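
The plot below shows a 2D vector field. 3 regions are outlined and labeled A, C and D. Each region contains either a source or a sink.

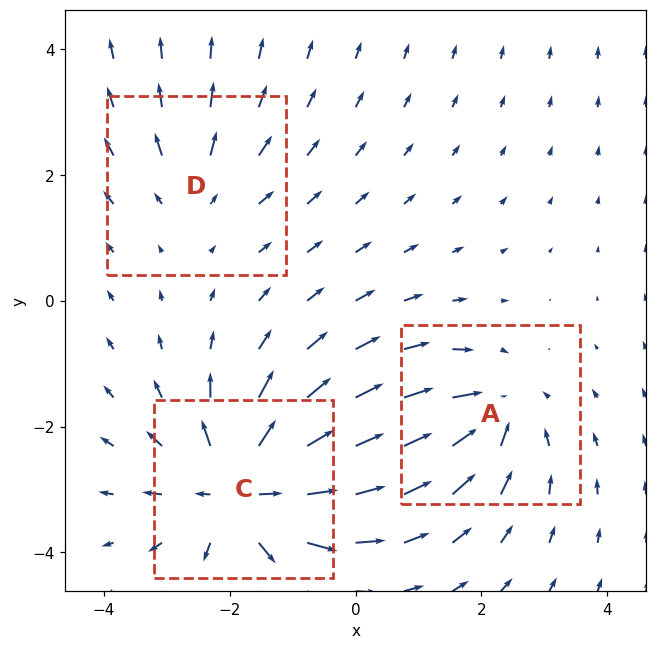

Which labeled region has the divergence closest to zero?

D

Divergence at each region's feature centre — A: about -3, C: about +5, D: about +2. Region D is closest to zero.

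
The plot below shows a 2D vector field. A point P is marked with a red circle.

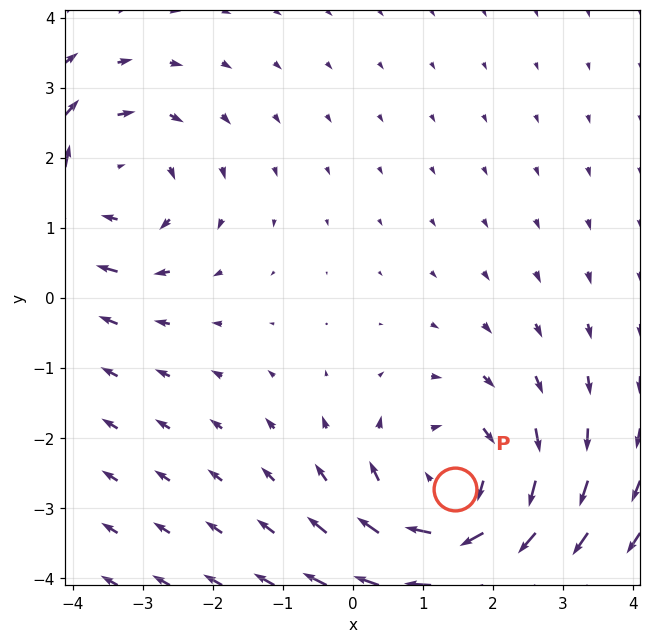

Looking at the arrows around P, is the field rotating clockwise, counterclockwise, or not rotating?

Near P at (1.5, -2.7) the arrows circulate clockwise. The curl (z-component) there is about -3; negative curl means clockwise rotation.

clockwise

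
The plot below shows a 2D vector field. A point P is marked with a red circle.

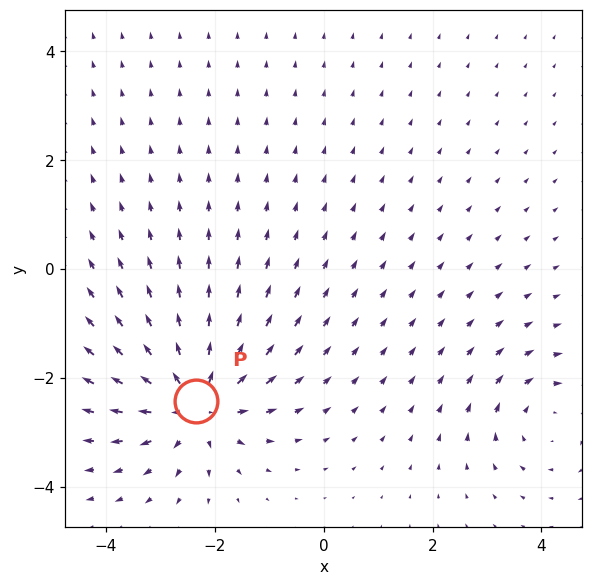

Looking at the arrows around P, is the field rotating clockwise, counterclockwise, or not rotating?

not rotating

Near P at (-2.4, -2.4) the arrows show no circulation. The curl there is ≈0.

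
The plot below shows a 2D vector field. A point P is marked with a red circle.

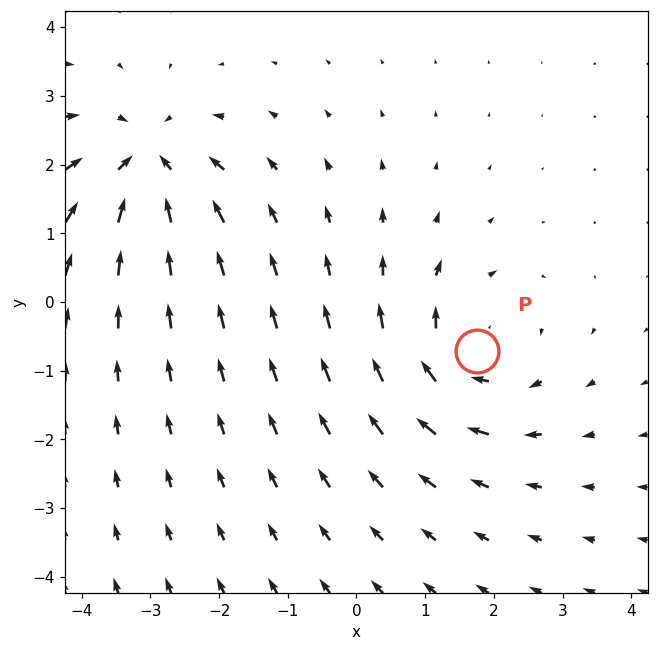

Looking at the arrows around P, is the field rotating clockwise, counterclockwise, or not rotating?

clockwise

Near P at (1.7, -0.7) the arrows circulate clockwise. The curl (z-component) there is about -3; negative curl means clockwise rotation.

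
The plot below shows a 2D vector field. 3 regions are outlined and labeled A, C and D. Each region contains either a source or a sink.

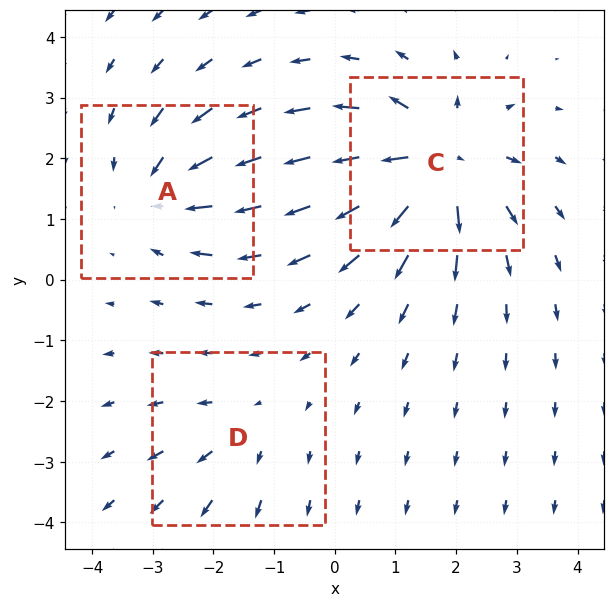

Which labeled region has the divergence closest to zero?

D

Divergence at each region's feature centre — A: about -4, C: about +6, D: about +2. Region D is closest to zero.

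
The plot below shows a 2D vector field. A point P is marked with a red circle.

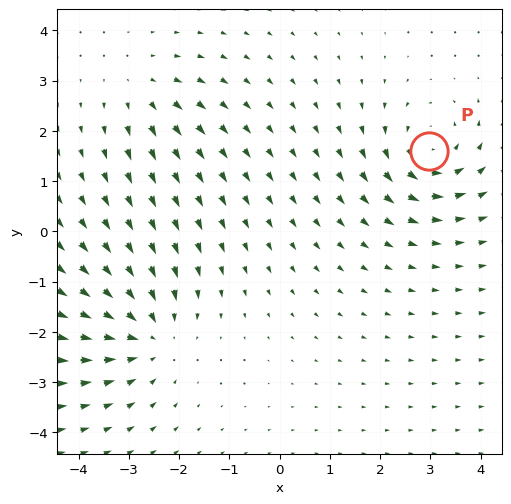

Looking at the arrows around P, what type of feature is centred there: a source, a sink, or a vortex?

At P (3.0, 1.6) the arrows circulate counterclockwise. Divergence ≈0, curl about +5 — near-zero divergence with nonzero curl is a vortex.

vortex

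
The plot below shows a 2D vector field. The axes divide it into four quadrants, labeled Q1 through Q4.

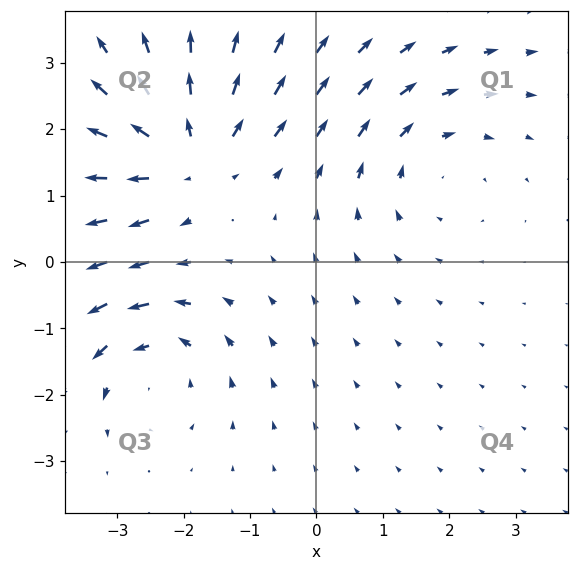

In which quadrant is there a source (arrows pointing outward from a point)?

The source sits at approximately (-1.9, 1.6), which lies in quadrant Q2. The divergence there is about +4, positive as expected for a source.

Q2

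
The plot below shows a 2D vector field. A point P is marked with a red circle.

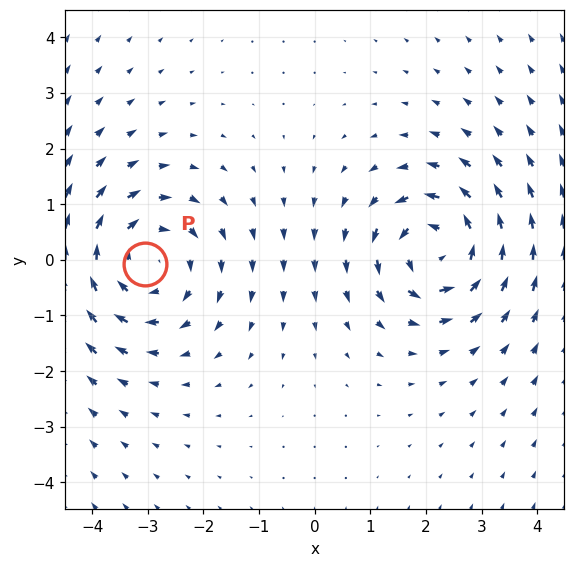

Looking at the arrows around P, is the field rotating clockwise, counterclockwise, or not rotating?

clockwise

Near P at (-3.0, -0.1) the arrows circulate clockwise. The curl (z-component) there is about -3; negative curl means clockwise rotation.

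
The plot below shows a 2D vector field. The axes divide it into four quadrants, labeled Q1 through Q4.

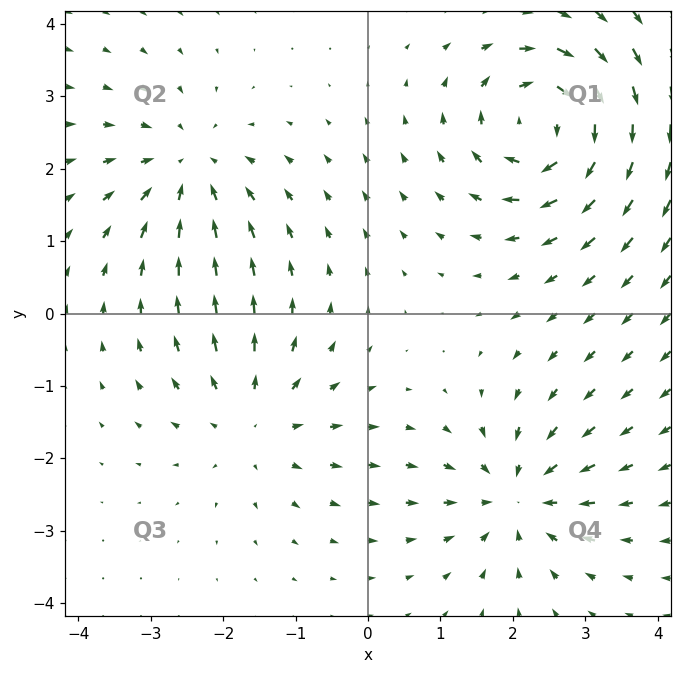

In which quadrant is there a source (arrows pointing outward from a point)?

The source sits at approximately (-1.6, -1.5), which lies in quadrant Q3. The divergence there is about +3, positive as expected for a source.

Q3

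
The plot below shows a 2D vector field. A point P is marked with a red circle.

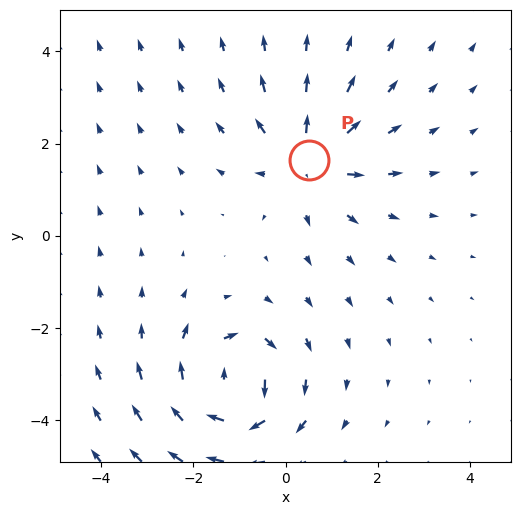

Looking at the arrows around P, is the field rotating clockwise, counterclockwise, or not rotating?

Near P at (0.5, 1.6) the arrows show no circulation. The curl there is ≈0.

not rotating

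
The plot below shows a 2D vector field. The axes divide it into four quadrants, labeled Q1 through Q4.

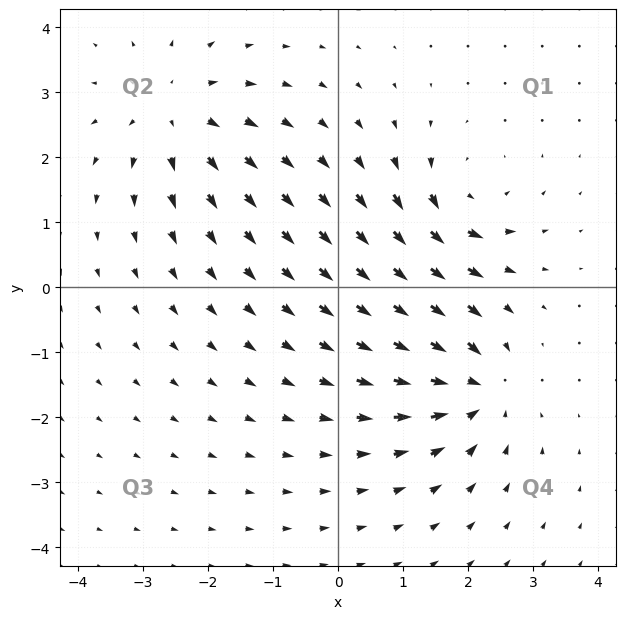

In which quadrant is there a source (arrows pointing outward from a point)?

Q2

The source sits at approximately (-2.5, 2.7), which lies in quadrant Q2. The divergence there is about +4, positive as expected for a source.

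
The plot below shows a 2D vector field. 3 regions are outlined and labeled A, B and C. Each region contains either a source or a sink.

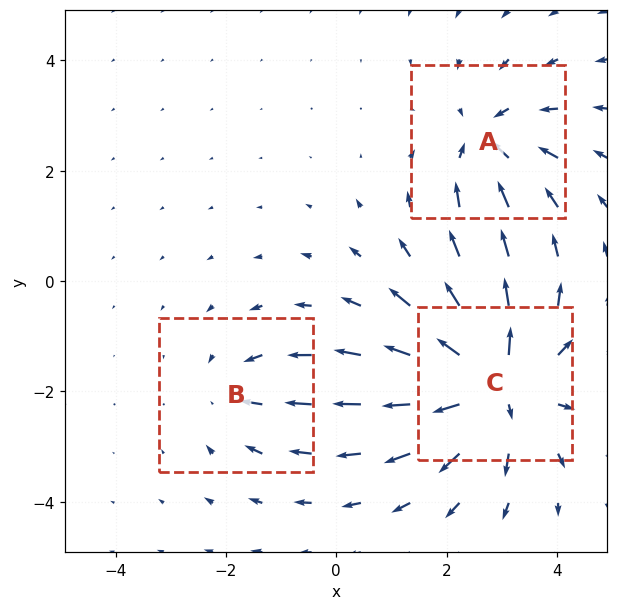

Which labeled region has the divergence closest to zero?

B

Divergence at each region's feature centre — A: about -4, B: about -2, C: about +6. Region B is closest to zero.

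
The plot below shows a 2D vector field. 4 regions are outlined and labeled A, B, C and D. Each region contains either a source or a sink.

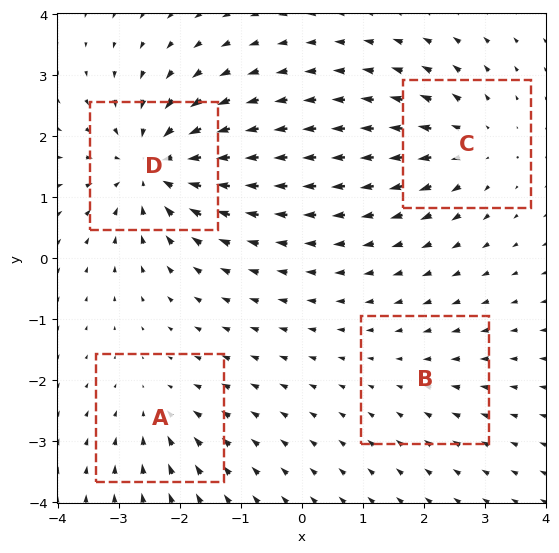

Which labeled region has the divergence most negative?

Divergence at each region's feature centre — A: about -3, B: about -2, C: about +5, D: about -7. Region D is most negative.

D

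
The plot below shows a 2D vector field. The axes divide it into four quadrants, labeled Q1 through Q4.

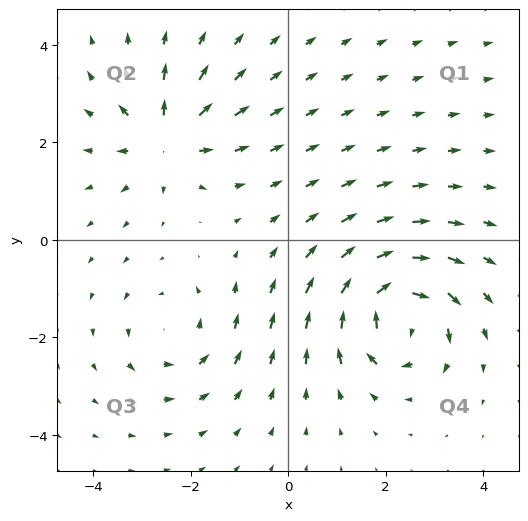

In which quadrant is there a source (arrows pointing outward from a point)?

The source sits at approximately (-2.5, 2.1), which lies in quadrant Q2. The divergence there is about +4, positive as expected for a source.

Q2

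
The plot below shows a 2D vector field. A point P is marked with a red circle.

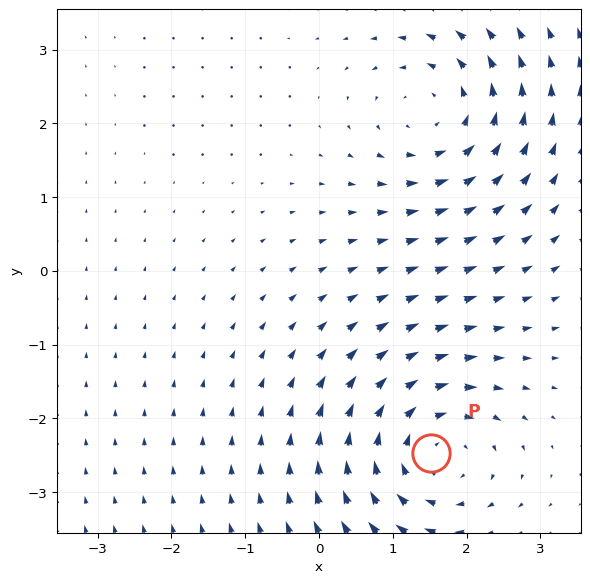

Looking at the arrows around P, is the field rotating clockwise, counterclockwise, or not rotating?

Near P at (1.5, -2.5) the arrows circulate clockwise. The curl (z-component) there is about -5; negative curl means clockwise rotation.

clockwise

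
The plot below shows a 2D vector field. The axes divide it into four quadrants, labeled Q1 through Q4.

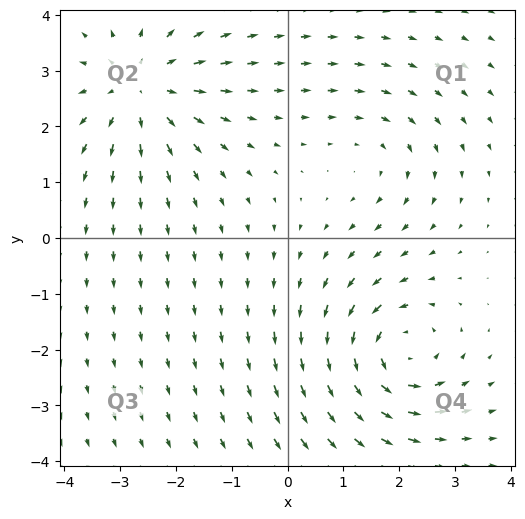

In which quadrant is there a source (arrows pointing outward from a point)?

Q2

The source sits at approximately (-2.6, 2.7), which lies in quadrant Q2. The divergence there is about +4, positive as expected for a source.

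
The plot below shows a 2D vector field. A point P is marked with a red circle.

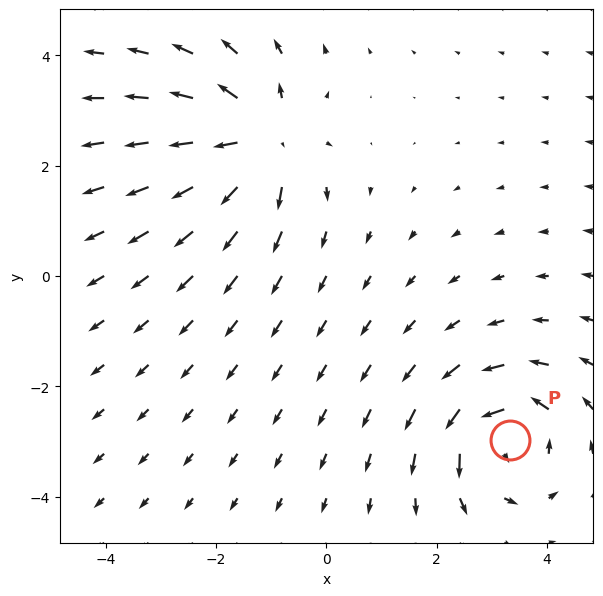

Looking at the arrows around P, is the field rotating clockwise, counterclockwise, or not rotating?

Near P at (3.3, -3.0) the arrows circulate counterclockwise. The curl (z-component) there is about +5; positive curl means counterclockwise rotation.

counterclockwise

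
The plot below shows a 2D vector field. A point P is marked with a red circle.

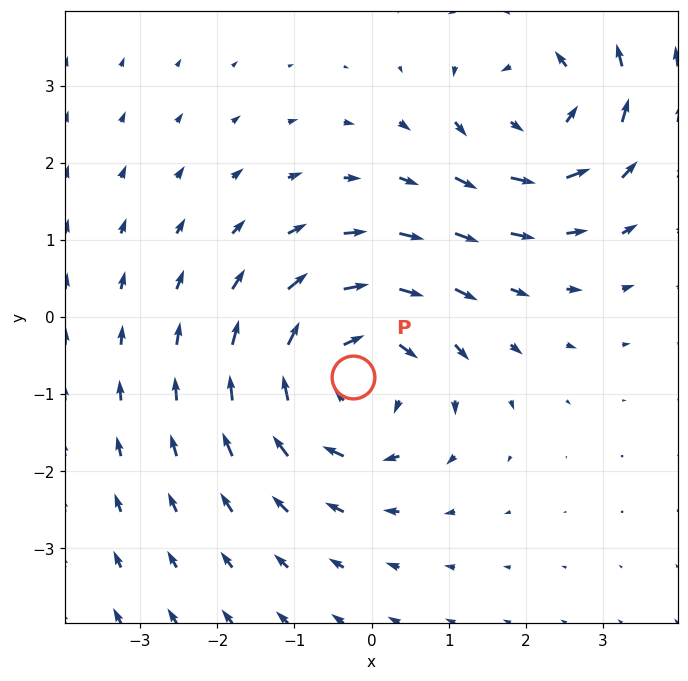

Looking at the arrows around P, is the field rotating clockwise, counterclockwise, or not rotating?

clockwise

Near P at (-0.2, -0.8) the arrows circulate clockwise. The curl (z-component) there is about -4; negative curl means clockwise rotation.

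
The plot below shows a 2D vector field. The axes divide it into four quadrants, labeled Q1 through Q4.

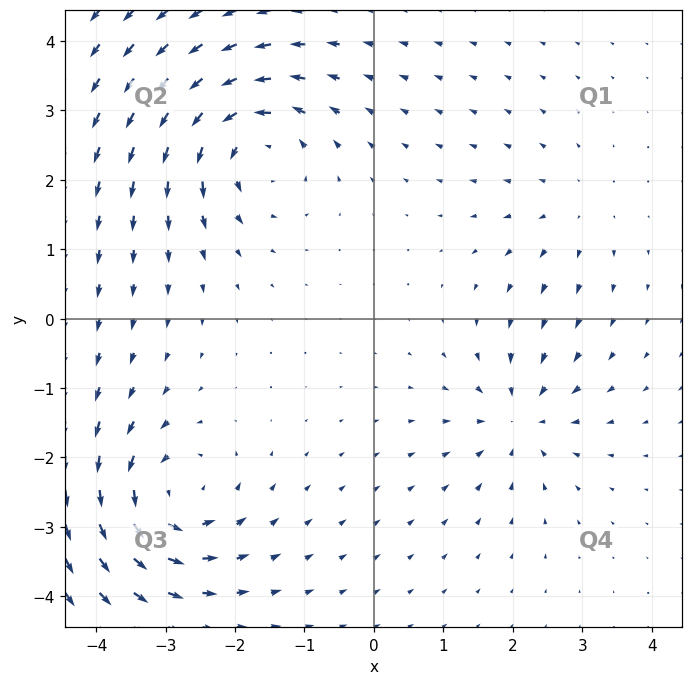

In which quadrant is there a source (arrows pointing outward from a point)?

The source sits at approximately (2.8, 1.5), which lies in quadrant Q1. The divergence there is about +2, positive as expected for a source.

Q1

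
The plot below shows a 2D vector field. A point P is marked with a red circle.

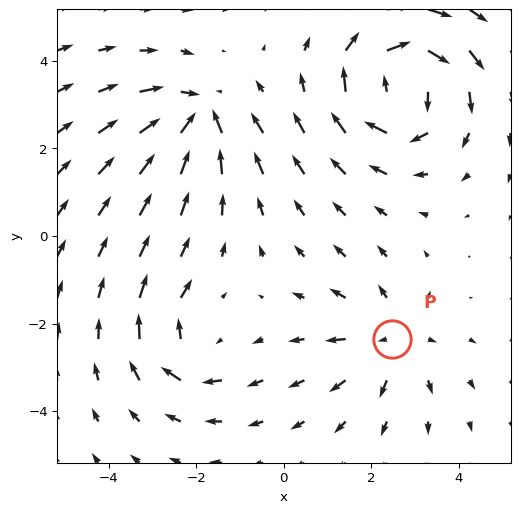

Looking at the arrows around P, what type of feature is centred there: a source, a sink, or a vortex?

source

At P (2.5, -2.4) the arrows spread outward. Divergence about +3, curl ≈0 — positive divergence with near-zero curl is a source.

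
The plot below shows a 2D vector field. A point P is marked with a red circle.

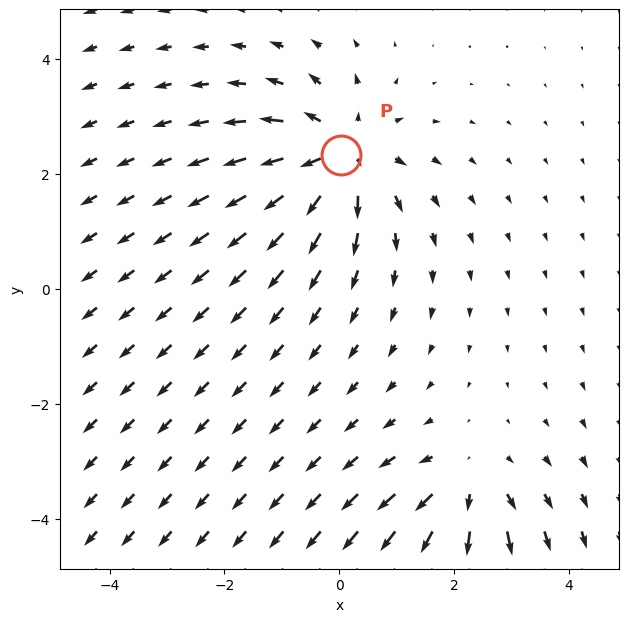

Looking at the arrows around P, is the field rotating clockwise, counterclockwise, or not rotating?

Near P at (0.0, 2.3) the arrows show no circulation. The curl there is ≈0.

not rotating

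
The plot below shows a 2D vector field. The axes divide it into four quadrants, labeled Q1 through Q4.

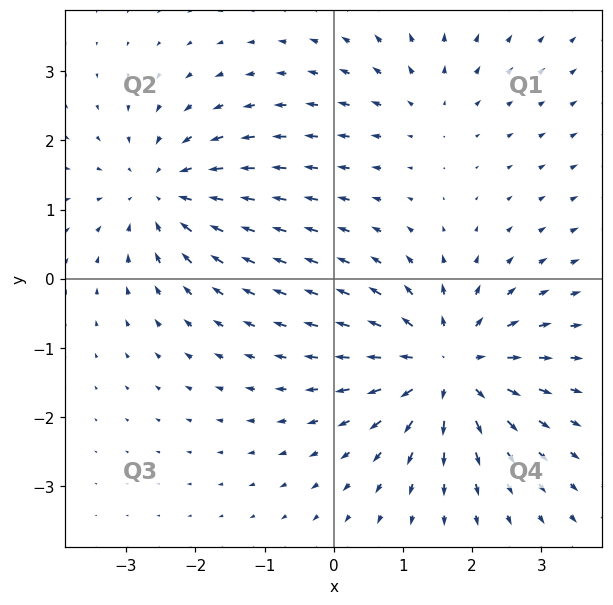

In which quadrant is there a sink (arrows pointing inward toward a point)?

Q2

The sink sits at approximately (-2.5, 1.3), which lies in quadrant Q2. The divergence there is about -4, negative as expected for a sink.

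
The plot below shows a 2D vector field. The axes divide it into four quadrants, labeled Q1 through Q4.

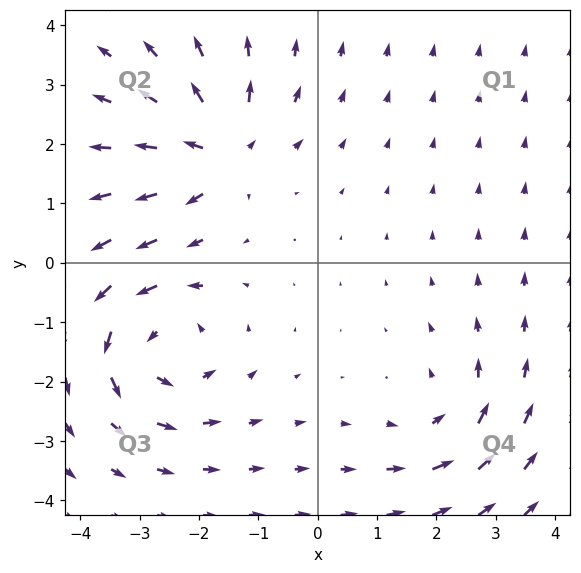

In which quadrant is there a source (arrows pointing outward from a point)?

Q2

The source sits at approximately (-1.7, 1.9), which lies in quadrant Q2. The divergence there is about +5, positive as expected for a source.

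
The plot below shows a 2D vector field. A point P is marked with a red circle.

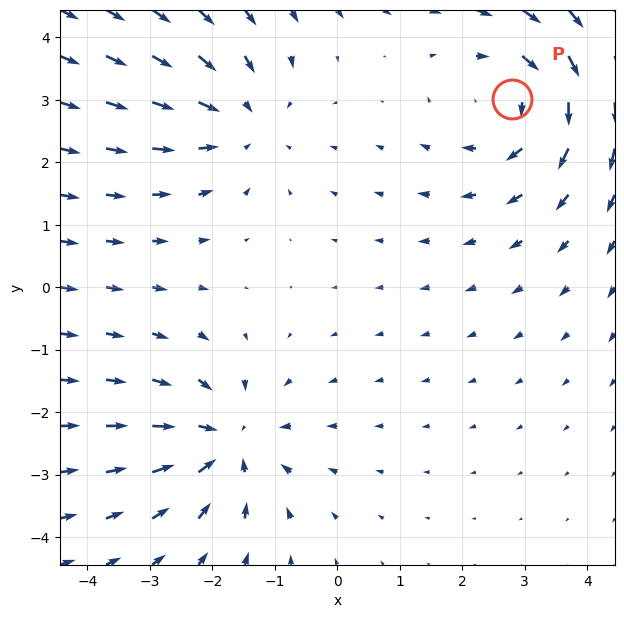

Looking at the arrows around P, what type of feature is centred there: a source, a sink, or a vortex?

At P (2.8, 3.0) the arrows circulate clockwise. Divergence ≈0, curl about -3 — near-zero divergence with nonzero curl is a vortex.

vortex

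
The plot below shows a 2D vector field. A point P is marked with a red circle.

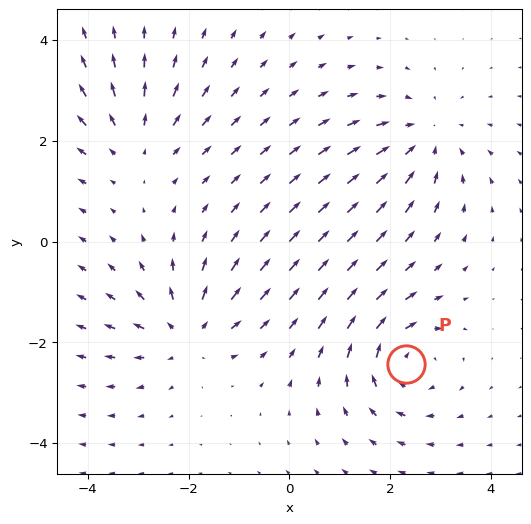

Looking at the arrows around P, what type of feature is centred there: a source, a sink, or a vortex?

vortex

At P (2.3, -2.4) the arrows circulate clockwise. Divergence ≈0, curl about -5 — near-zero divergence with nonzero curl is a vortex.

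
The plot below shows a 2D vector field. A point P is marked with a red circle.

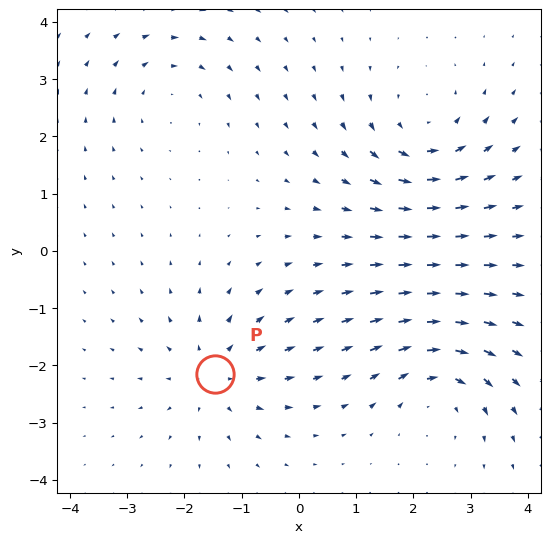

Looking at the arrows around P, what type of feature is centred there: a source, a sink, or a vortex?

source

At P (-1.5, -2.1) the arrows spread outward. Divergence about +4, curl ≈0 — positive divergence with near-zero curl is a source.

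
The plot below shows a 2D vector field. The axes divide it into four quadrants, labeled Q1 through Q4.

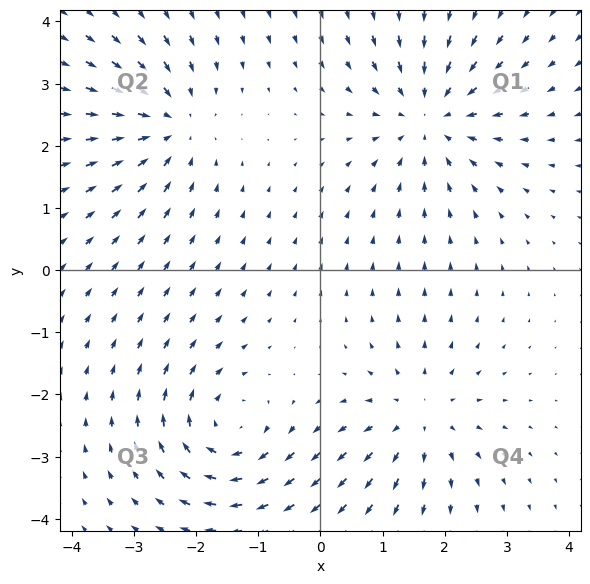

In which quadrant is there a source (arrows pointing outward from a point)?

The source sits at approximately (1.6, -2.3), which lies in quadrant Q4. The divergence there is about +4, positive as expected for a source.

Q4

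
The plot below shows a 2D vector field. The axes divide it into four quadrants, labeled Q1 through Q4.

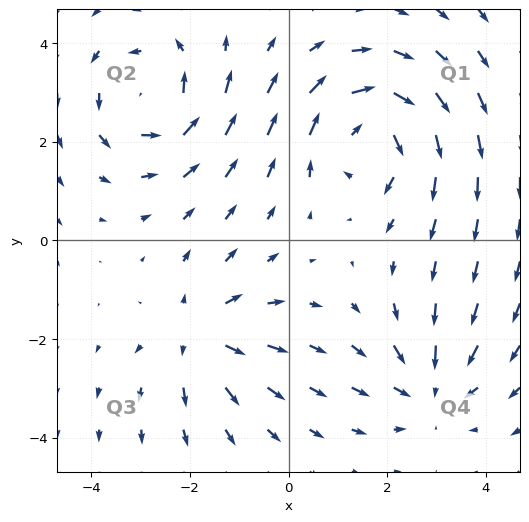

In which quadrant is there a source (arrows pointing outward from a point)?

The source sits at approximately (-1.8, -1.9), which lies in quadrant Q3. The divergence there is about +3, positive as expected for a source.

Q3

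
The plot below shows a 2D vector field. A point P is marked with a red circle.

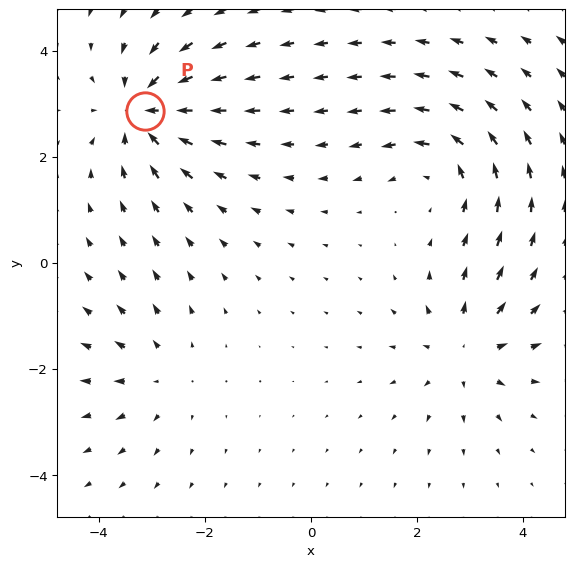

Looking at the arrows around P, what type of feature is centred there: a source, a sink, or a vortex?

sink

At P (-3.1, 2.9) the arrows converge inward. Divergence about -5, curl ≈0 — negative divergence with near-zero curl is a sink.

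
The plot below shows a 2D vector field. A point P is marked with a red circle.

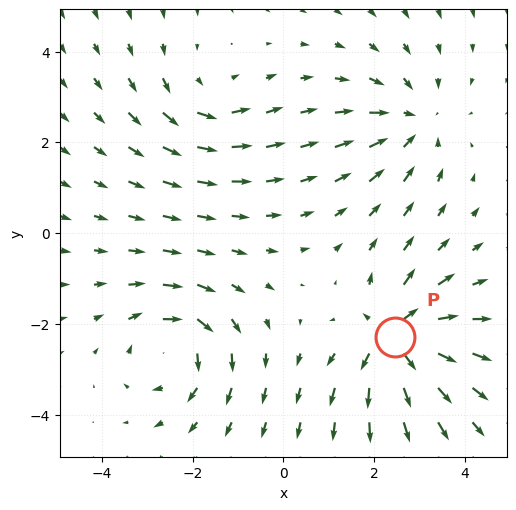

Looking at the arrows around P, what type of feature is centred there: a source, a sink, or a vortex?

source

At P (2.5, -2.3) the arrows spread outward. Divergence about +7, curl ≈0 — positive divergence with near-zero curl is a source.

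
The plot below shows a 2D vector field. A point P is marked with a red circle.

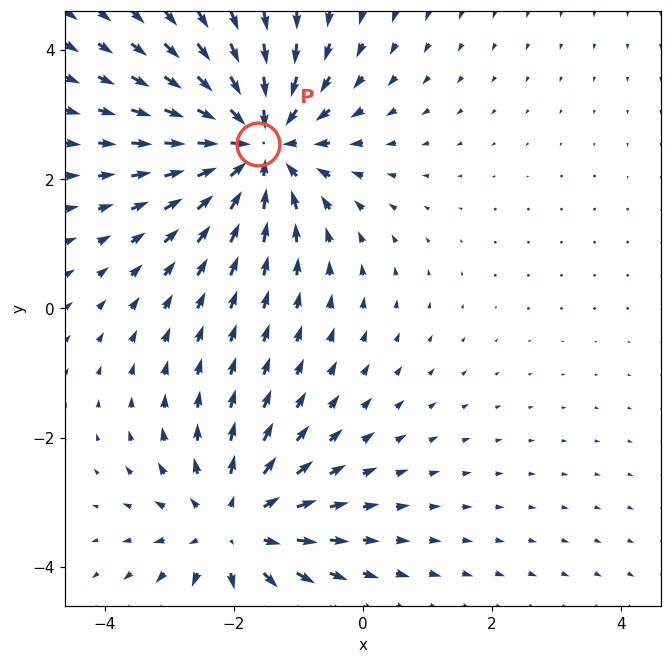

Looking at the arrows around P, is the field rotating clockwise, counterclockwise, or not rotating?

not rotating

Near P at (-1.6, 2.5) the arrows show no circulation. The curl there is ≈0.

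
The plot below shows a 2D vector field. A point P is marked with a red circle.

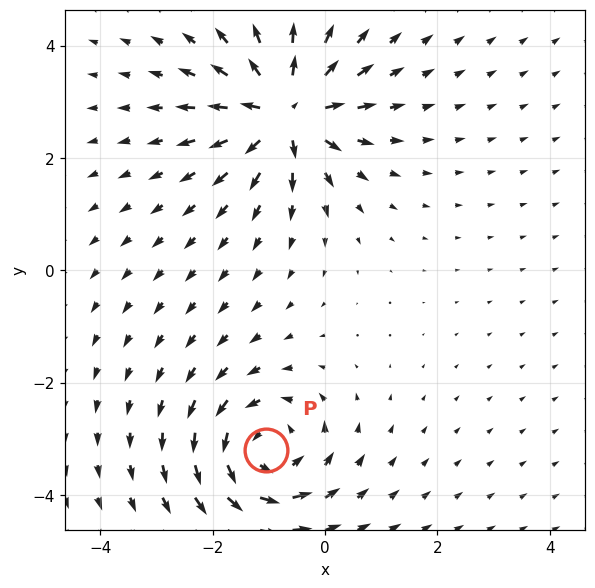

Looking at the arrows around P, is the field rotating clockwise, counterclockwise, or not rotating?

Near P at (-1.1, -3.2) the arrows circulate counterclockwise. The curl (z-component) there is about +4; positive curl means counterclockwise rotation.

counterclockwise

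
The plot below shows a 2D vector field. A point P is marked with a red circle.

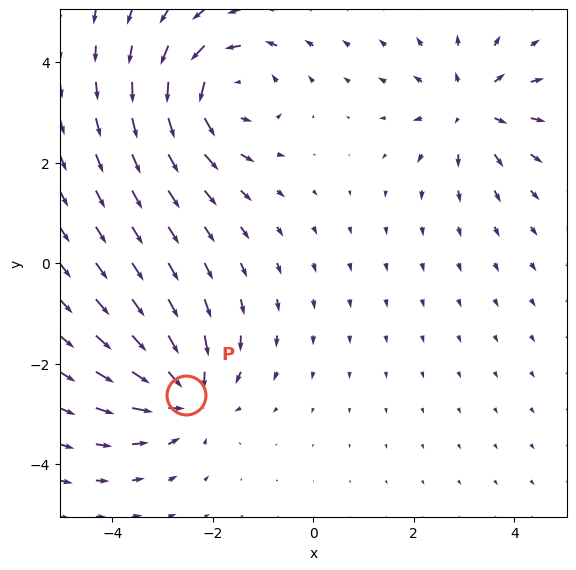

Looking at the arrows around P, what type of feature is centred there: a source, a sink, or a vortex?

At P (-2.5, -2.6) the arrows converge inward. Divergence about -4, curl ≈0 — negative divergence with near-zero curl is a sink.

sink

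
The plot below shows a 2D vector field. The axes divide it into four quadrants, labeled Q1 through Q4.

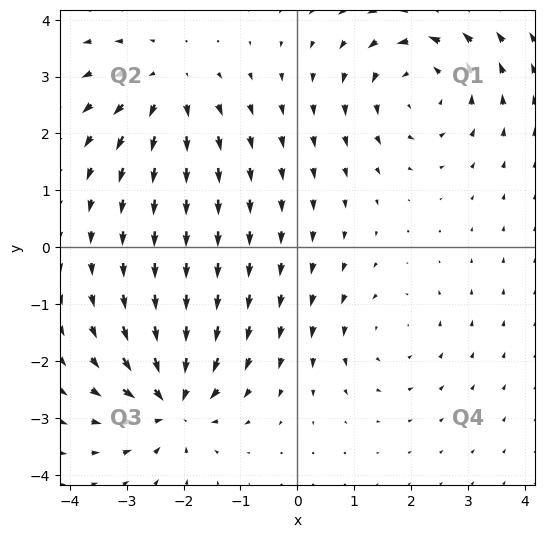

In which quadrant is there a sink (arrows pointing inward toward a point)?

Q3

The sink sits at approximately (-2.2, -2.7), which lies in quadrant Q3. The divergence there is about -6, negative as expected for a sink.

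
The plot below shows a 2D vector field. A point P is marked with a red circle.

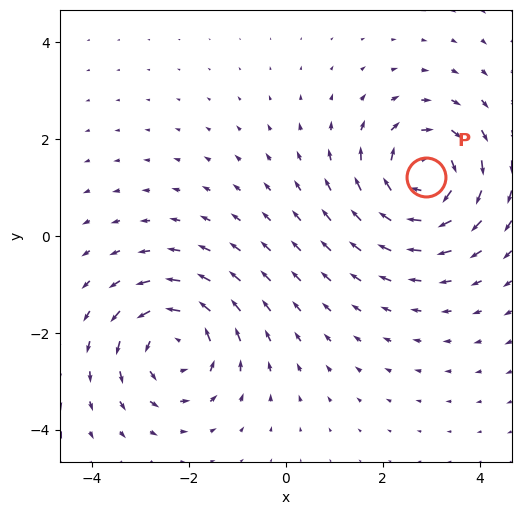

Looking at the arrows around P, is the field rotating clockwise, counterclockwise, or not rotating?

Near P at (2.9, 1.2) the arrows circulate clockwise. The curl (z-component) there is about -4; negative curl means clockwise rotation.

clockwise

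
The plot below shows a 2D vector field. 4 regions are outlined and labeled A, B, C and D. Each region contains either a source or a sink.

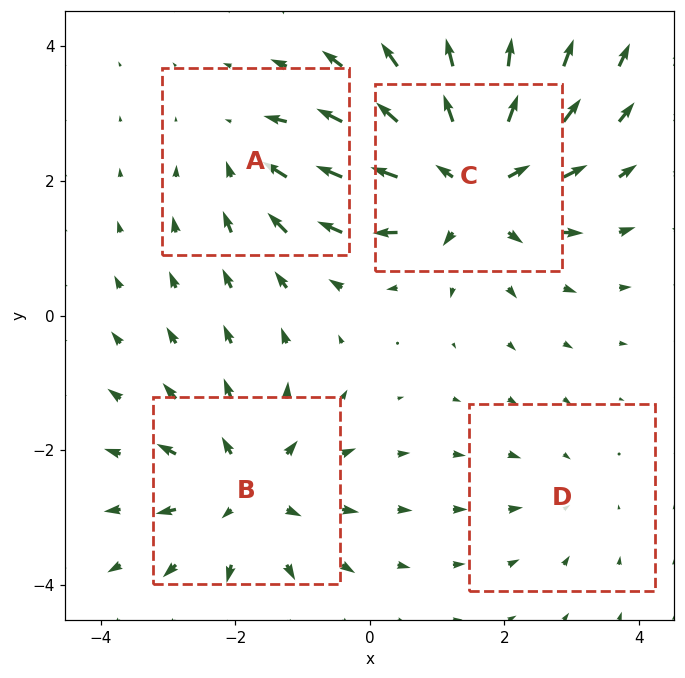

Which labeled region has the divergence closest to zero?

Divergence at each region's feature centre — A: about -3, B: about +5, C: about +7, D: about -2. Region D is closest to zero.

D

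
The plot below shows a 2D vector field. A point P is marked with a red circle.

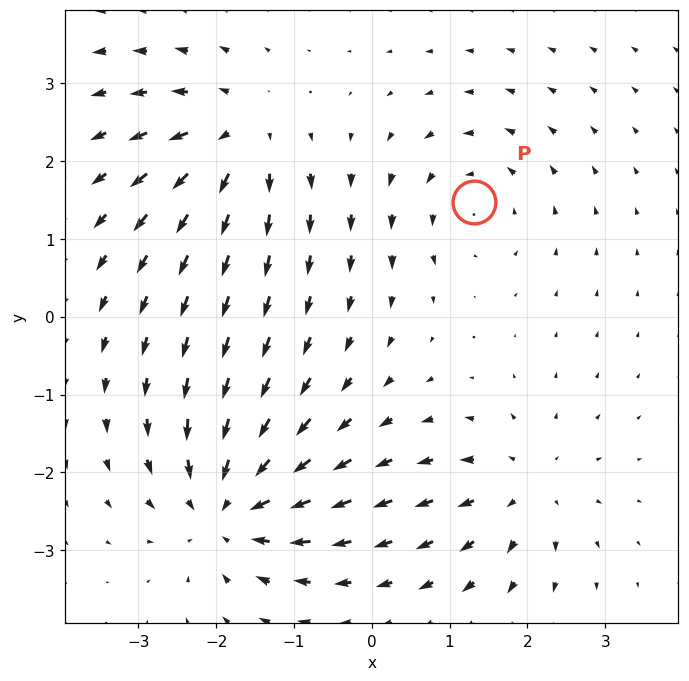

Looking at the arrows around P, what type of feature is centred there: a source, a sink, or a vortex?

At P (1.3, 1.5) the arrows circulate counterclockwise. Divergence ≈0, curl about +3 — near-zero divergence with nonzero curl is a vortex.

vortex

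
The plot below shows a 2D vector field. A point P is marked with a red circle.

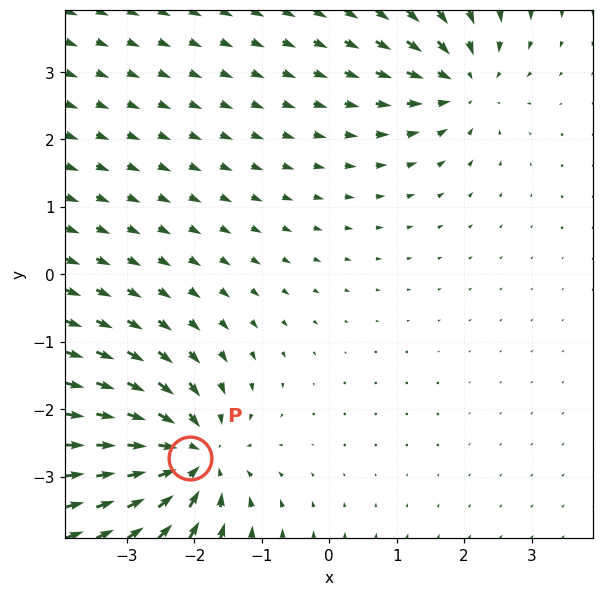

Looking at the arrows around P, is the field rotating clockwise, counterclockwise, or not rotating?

not rotating

Near P at (-2.1, -2.7) the arrows show no circulation. The curl there is ≈0.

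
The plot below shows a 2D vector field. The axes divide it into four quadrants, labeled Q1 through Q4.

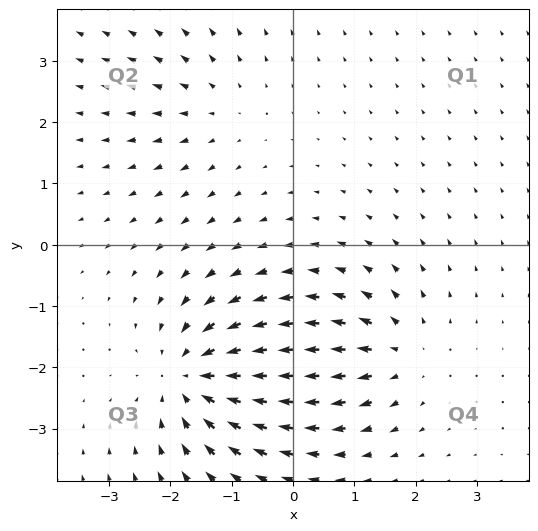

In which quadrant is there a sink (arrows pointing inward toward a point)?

The sink sits at approximately (-1.6, -2.2), which lies in quadrant Q3. The divergence there is about -5, negative as expected for a sink.

Q3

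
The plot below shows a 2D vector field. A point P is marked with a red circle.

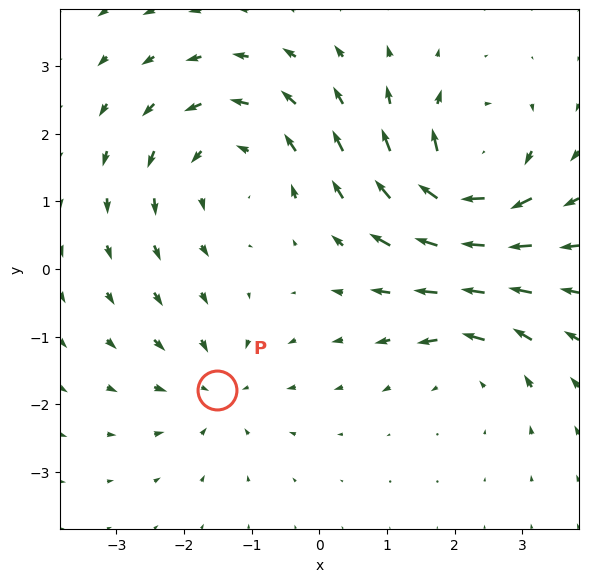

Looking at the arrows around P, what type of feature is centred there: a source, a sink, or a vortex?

At P (-1.5, -1.8) the arrows converge inward. Divergence about -3, curl ≈0 — negative divergence with near-zero curl is a sink.

sink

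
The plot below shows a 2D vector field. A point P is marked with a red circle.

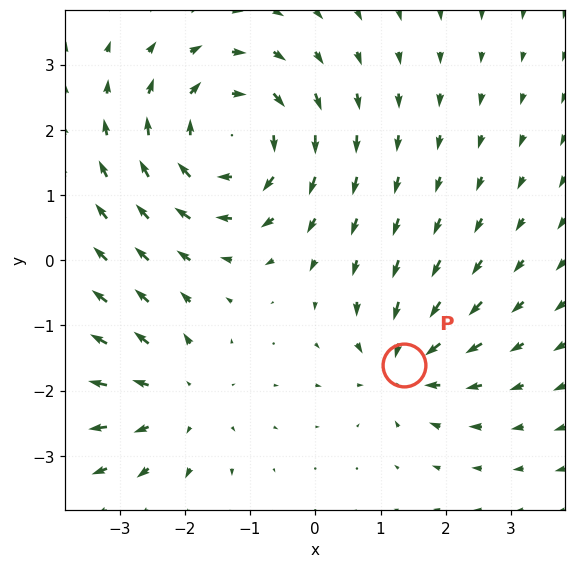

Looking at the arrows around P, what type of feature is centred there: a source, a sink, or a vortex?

sink

At P (1.4, -1.6) the arrows converge inward. Divergence about -4, curl ≈0 — negative divergence with near-zero curl is a sink.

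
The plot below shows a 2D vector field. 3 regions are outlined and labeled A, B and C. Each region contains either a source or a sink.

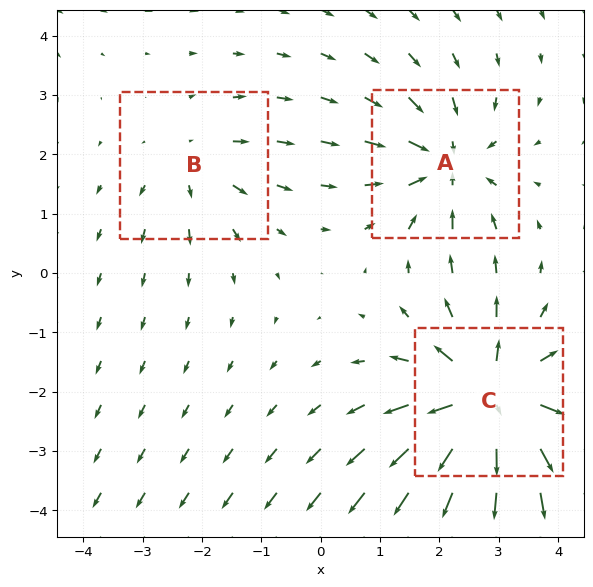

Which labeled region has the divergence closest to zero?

B

Divergence at each region's feature centre — A: about -4, B: about +2, C: about +6. Region B is closest to zero.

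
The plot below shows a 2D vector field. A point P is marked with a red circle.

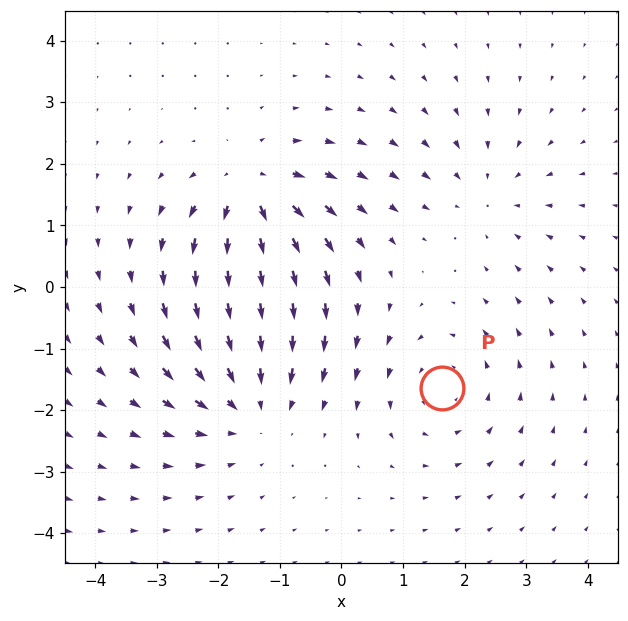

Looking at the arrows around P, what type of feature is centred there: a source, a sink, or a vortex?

vortex

At P (1.6, -1.6) the arrows circulate counterclockwise. Divergence ≈0, curl about +3 — near-zero divergence with nonzero curl is a vortex.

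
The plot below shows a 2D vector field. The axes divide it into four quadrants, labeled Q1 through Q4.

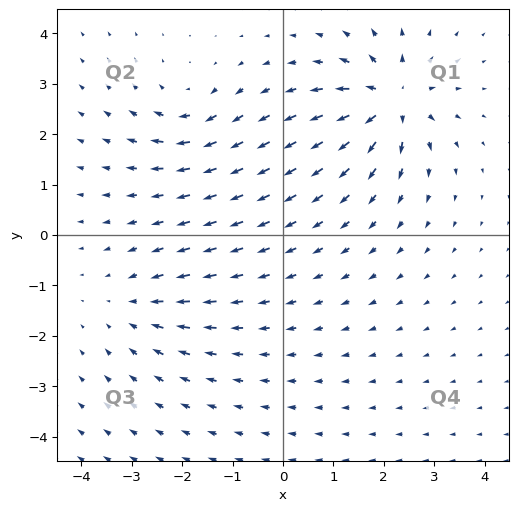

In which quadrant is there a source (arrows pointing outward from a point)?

Q1

The source sits at approximately (2.2, 2.7), which lies in quadrant Q1. The divergence there is about +6, positive as expected for a source.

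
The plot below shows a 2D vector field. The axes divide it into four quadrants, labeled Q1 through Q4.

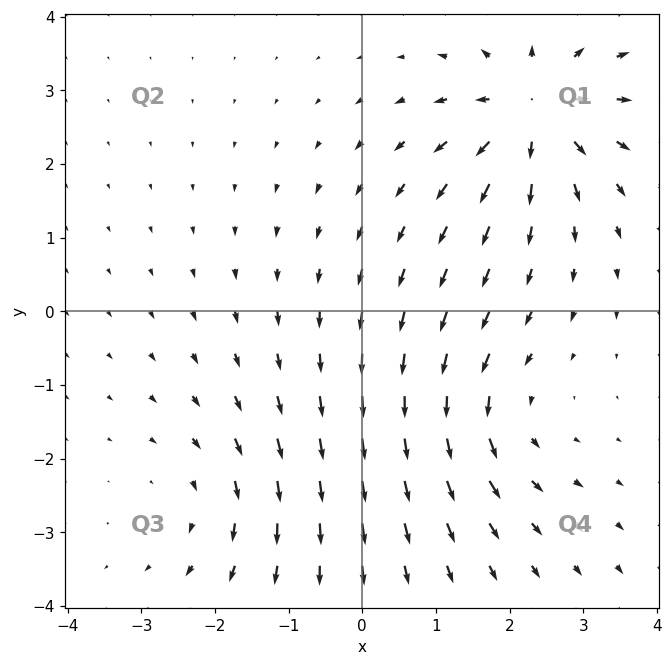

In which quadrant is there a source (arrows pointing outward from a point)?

The source sits at approximately (2.3, 2.7), which lies in quadrant Q1. The divergence there is about +7, positive as expected for a source.

Q1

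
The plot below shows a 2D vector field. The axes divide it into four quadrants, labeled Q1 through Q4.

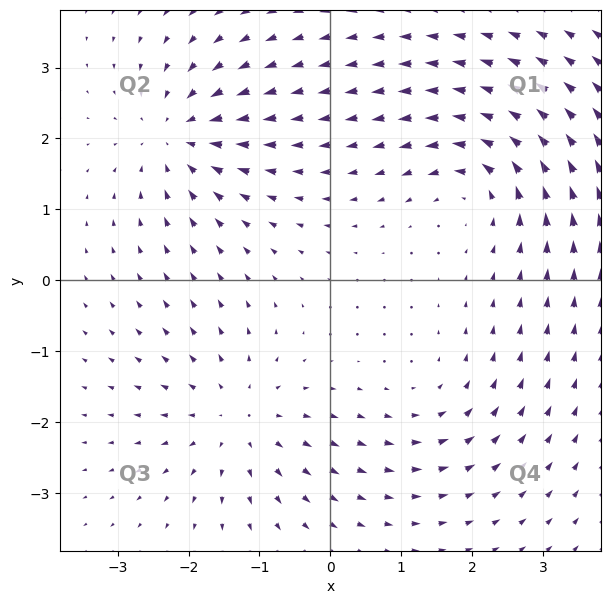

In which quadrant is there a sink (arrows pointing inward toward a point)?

Q2

The sink sits at approximately (-2.1, 2.0), which lies in quadrant Q2. The divergence there is about -5, negative as expected for a sink.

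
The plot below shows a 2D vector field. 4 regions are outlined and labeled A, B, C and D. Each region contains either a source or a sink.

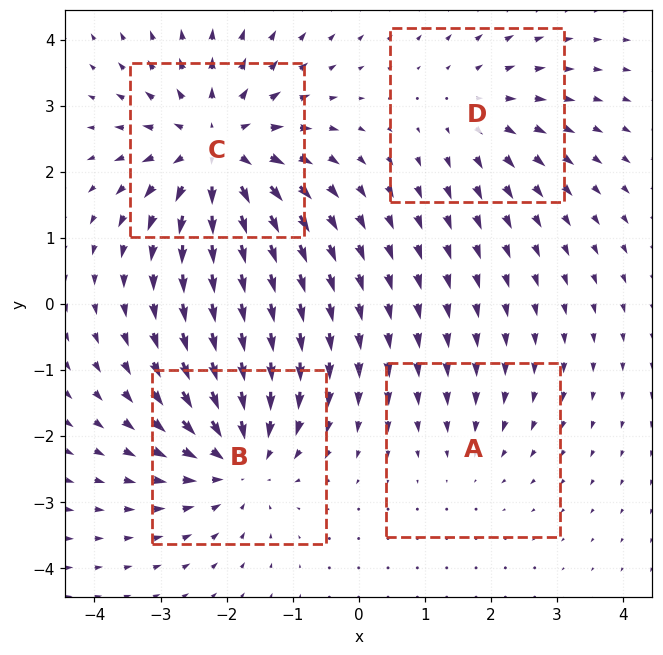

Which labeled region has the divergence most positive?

C

Divergence at each region's feature centre — A: about -2, B: about -5, C: about +6, D: about +3. Region C is most positive.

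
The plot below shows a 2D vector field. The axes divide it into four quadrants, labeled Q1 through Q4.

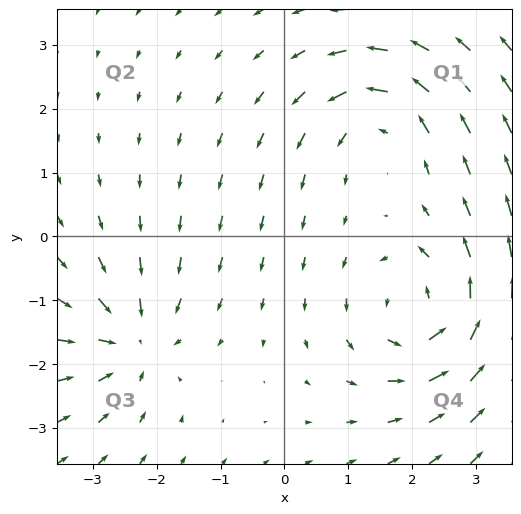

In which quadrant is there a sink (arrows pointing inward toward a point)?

The sink sits at approximately (-2.4, -1.6), which lies in quadrant Q3. The divergence there is about -4, negative as expected for a sink.

Q3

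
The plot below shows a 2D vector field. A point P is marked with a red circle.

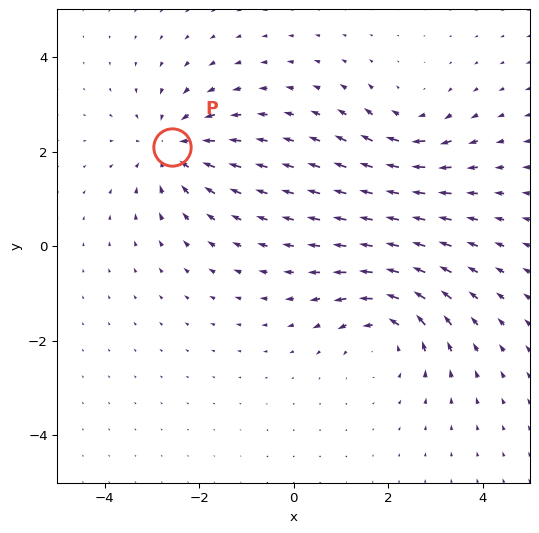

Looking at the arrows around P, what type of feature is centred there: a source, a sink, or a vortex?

At P (-2.6, 2.1) the arrows converge inward. Divergence about -4, curl ≈0 — negative divergence with near-zero curl is a sink.

sink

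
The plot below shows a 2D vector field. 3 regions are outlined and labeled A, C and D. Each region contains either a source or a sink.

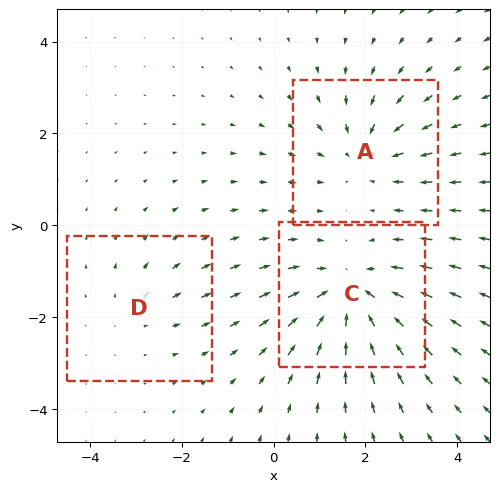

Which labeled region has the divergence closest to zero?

Divergence at each region's feature centre — A: about -3, C: about -4, D: about +2. Region D is closest to zero.

D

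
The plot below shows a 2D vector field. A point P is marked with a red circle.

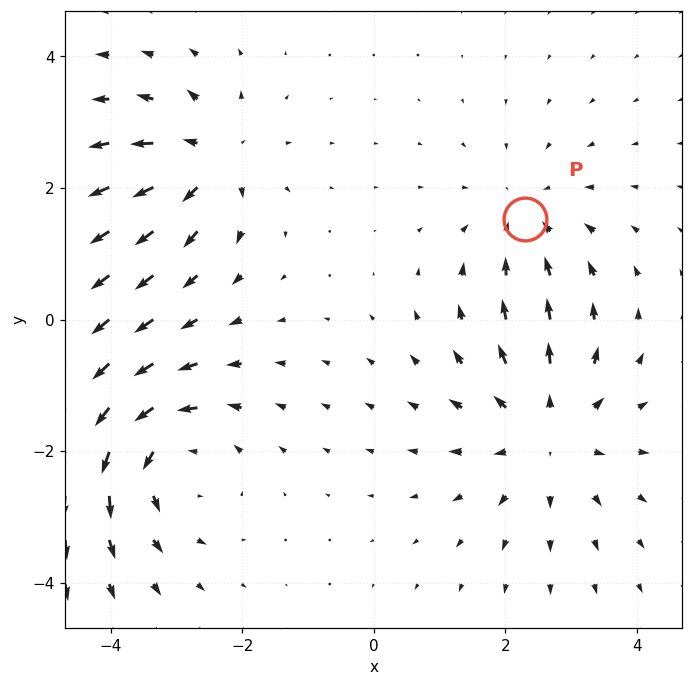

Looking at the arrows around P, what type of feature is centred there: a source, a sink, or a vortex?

At P (2.3, 1.5) the arrows converge inward. Divergence about -3, curl ≈0 — negative divergence with near-zero curl is a sink.

sink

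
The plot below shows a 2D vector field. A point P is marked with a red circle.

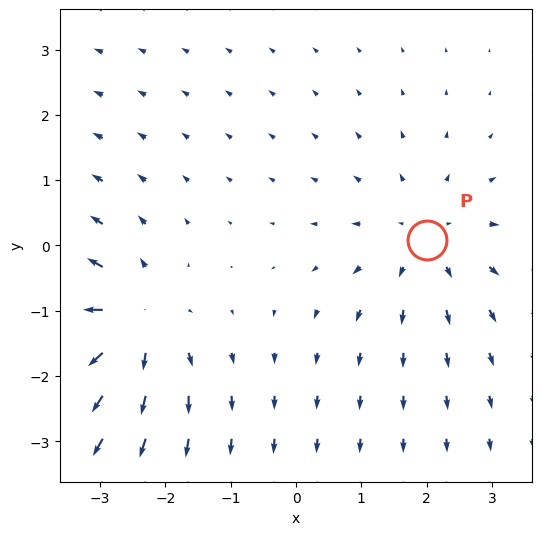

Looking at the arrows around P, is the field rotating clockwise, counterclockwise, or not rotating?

not rotating

Near P at (2.0, 0.1) the arrows show no circulation. The curl there is ≈0.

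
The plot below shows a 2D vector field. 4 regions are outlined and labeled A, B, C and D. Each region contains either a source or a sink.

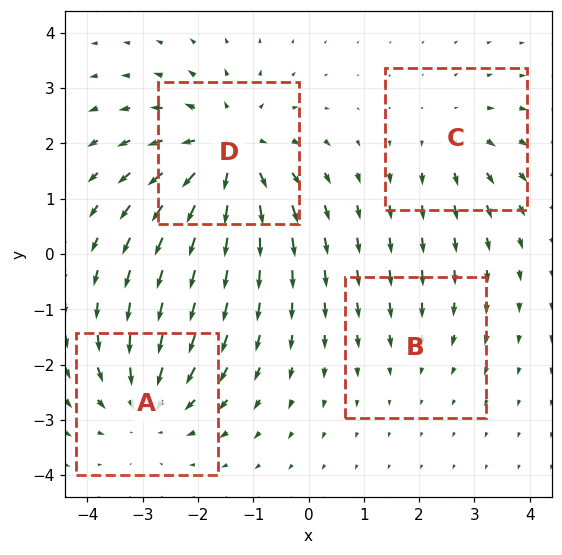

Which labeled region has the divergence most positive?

Divergence at each region's feature centre — A: about -4, B: about -2, C: about +3, D: about +6. Region D is most positive.

D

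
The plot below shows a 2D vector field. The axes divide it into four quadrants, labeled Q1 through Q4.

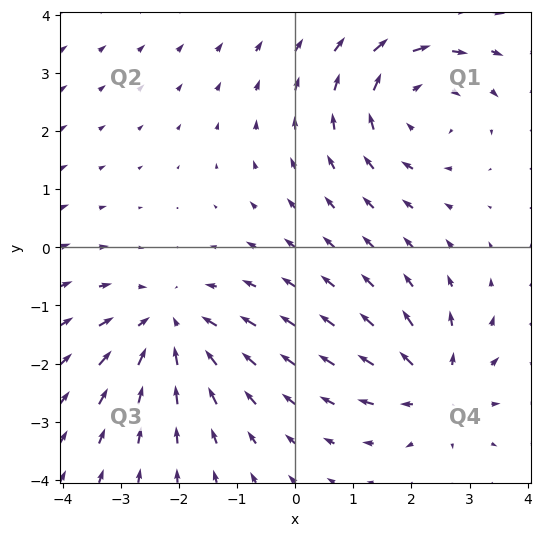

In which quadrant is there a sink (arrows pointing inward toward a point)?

The sink sits at approximately (-2.2, -1.4), which lies in quadrant Q3. The divergence there is about -4, negative as expected for a sink.

Q3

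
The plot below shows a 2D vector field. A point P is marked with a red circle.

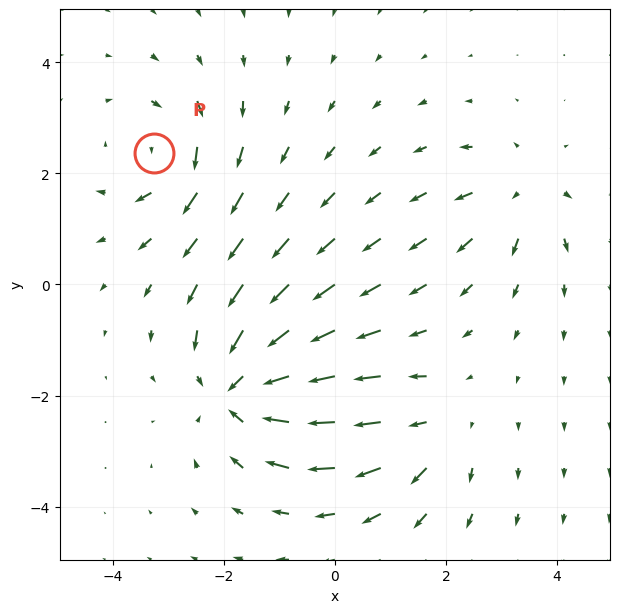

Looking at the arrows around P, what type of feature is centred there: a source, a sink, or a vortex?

At P (-3.3, 2.4) the arrows circulate clockwise. Divergence ≈0, curl about -4 — near-zero divergence with nonzero curl is a vortex.

vortex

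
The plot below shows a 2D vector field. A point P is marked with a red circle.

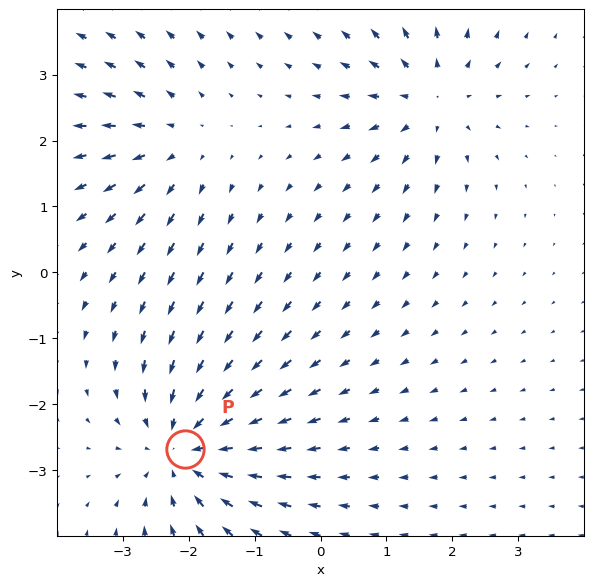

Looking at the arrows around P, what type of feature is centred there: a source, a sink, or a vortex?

sink

At P (-2.1, -2.7) the arrows converge inward. Divergence about -5, curl ≈0 — negative divergence with near-zero curl is a sink.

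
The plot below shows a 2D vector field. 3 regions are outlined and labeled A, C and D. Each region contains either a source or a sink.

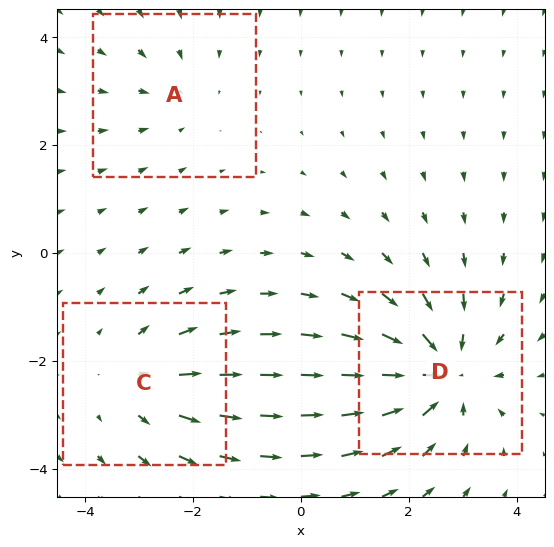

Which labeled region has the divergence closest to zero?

A

Divergence at each region's feature centre — A: about -2, C: about +3, D: about -4. Region A is closest to zero.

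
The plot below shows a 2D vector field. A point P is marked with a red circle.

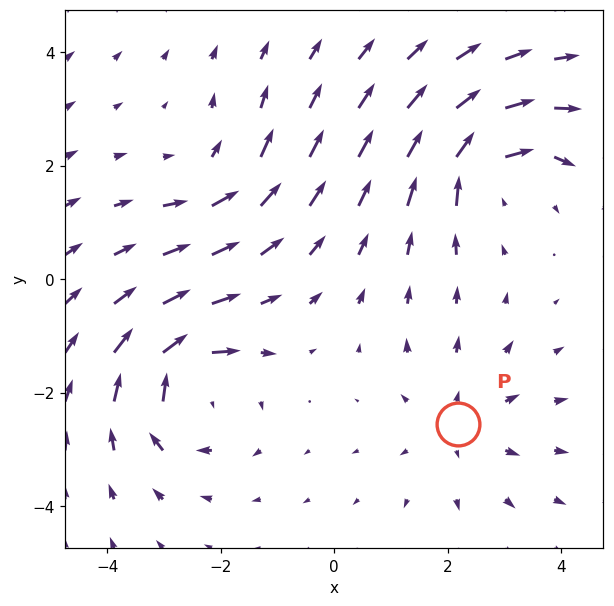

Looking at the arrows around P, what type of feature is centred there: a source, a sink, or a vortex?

source

At P (2.2, -2.6) the arrows spread outward. Divergence about +2, curl ≈0 — positive divergence with near-zero curl is a source.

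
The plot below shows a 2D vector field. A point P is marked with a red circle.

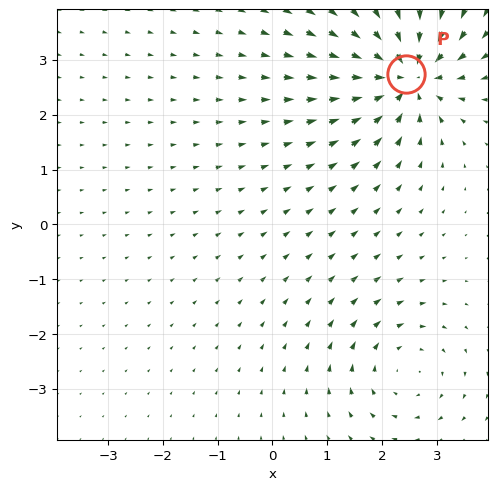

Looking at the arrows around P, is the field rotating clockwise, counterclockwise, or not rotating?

Near P at (2.4, 2.7) the arrows show no circulation. The curl there is ≈0.

not rotating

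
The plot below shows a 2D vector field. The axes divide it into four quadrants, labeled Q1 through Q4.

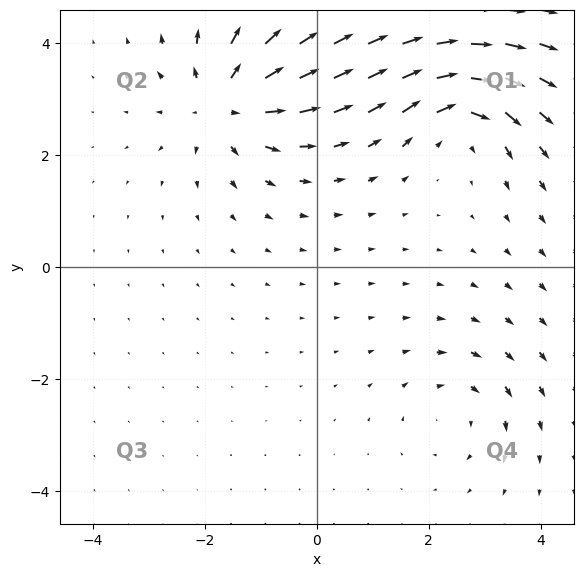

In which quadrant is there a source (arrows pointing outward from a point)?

The source sits at approximately (-1.6, 2.9), which lies in quadrant Q2. The divergence there is about +5, positive as expected for a source.

Q2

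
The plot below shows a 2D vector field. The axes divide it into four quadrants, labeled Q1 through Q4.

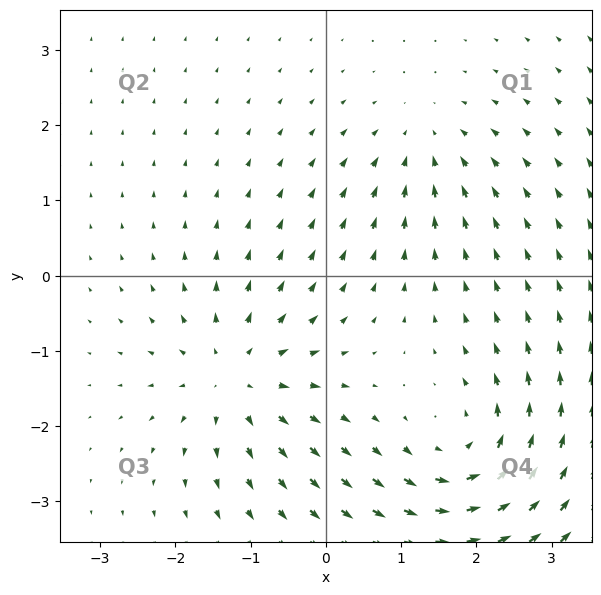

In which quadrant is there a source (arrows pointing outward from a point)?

Q3

The source sits at approximately (-1.2, -1.3), which lies in quadrant Q3. The divergence there is about +5, positive as expected for a source.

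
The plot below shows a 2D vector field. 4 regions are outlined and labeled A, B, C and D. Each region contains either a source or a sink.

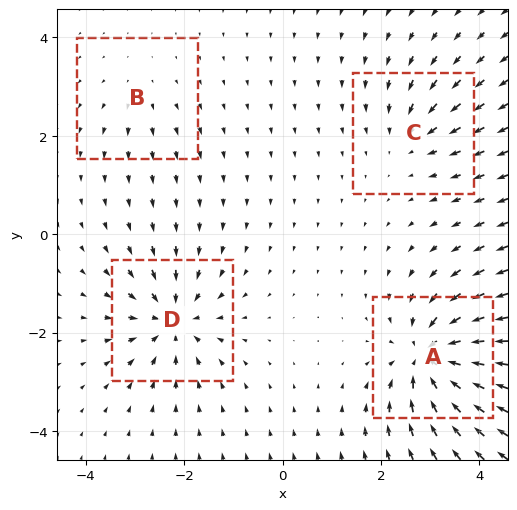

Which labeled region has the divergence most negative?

Divergence at each region's feature centre — A: about -9, B: about +2, C: about -4, D: about -6. Region A is most negative.

A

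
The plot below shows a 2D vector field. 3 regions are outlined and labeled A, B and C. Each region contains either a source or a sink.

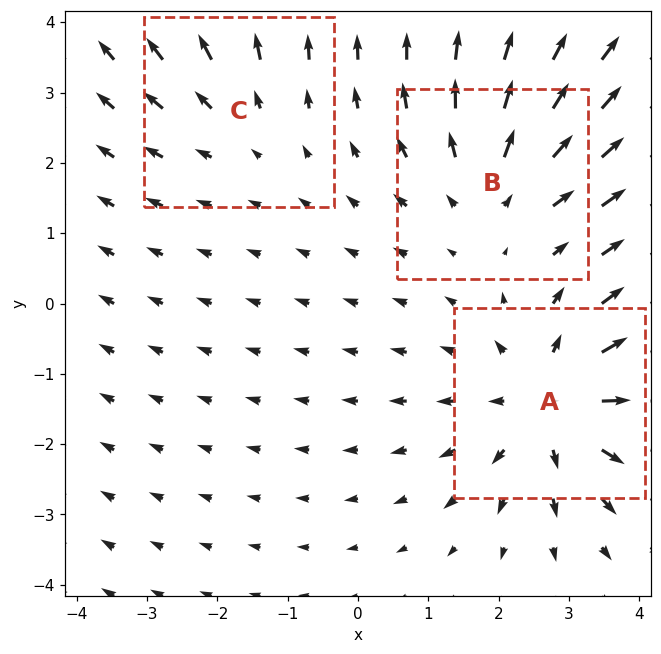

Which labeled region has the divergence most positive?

A

Divergence at each region's feature centre — A: about +4, B: about +3, C: about +2. Region A is most positive.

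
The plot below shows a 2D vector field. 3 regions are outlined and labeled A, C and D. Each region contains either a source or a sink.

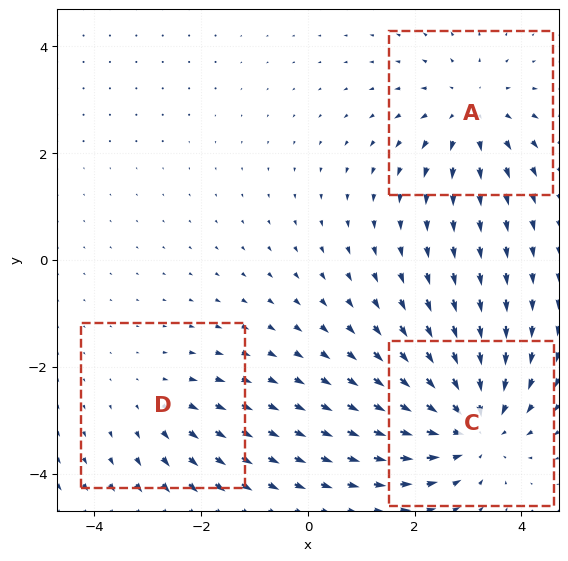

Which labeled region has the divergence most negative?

Divergence at each region's feature centre — A: about +3, C: about -4, D: about +2. Region C is most negative.

C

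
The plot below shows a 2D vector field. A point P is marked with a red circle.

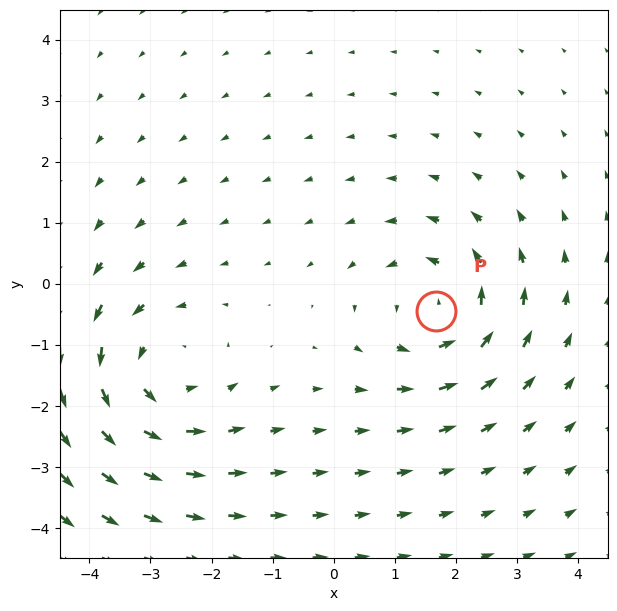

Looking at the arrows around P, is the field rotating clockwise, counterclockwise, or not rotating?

Near P at (1.7, -0.4) the arrows circulate counterclockwise. The curl (z-component) there is about +3; positive curl means counterclockwise rotation.

counterclockwise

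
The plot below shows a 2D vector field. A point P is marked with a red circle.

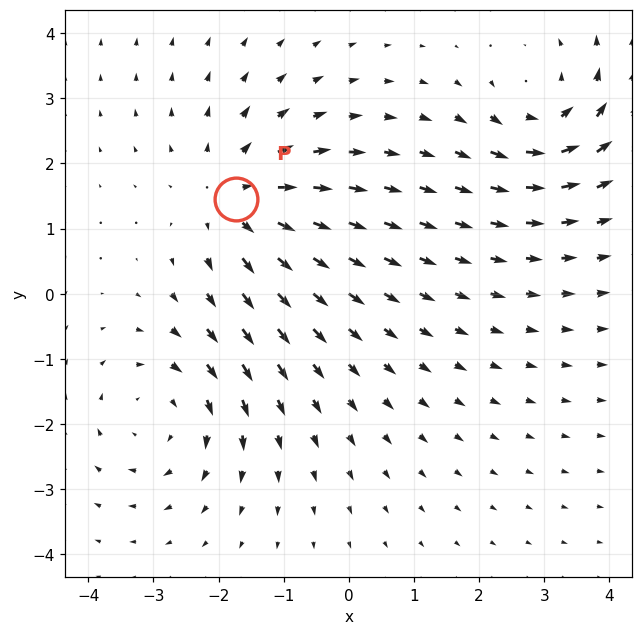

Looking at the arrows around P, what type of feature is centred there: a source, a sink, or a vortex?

At P (-1.7, 1.4) the arrows spread outward. Divergence about +4, curl ≈0 — positive divergence with near-zero curl is a source.

source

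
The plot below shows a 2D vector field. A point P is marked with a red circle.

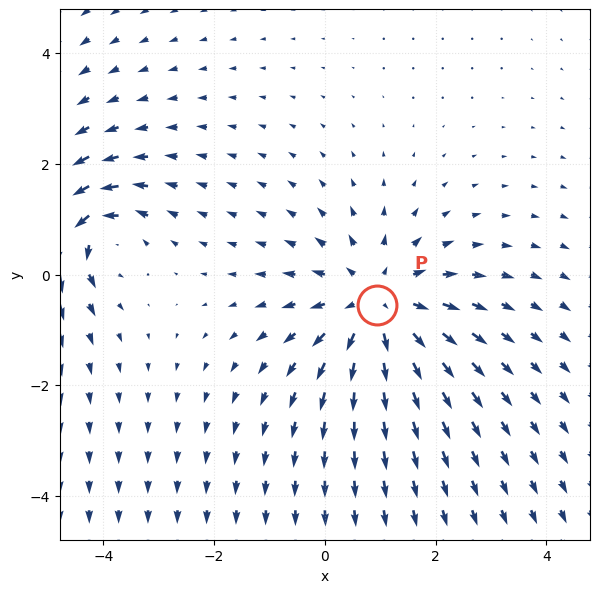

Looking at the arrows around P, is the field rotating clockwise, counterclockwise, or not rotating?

Near P at (0.9, -0.6) the arrows show no circulation. The curl there is ≈0.

not rotating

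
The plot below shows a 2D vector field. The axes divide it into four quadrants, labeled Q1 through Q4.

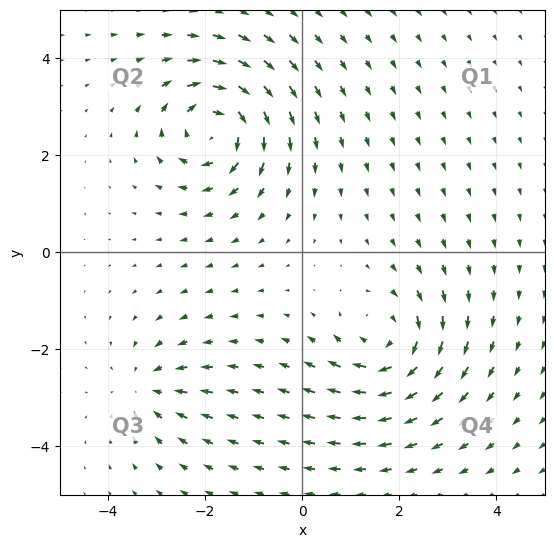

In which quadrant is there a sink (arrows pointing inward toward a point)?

The sink sits at approximately (-3.2, -2.8), which lies in quadrant Q3. The divergence there is about -3, negative as expected for a sink.

Q3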